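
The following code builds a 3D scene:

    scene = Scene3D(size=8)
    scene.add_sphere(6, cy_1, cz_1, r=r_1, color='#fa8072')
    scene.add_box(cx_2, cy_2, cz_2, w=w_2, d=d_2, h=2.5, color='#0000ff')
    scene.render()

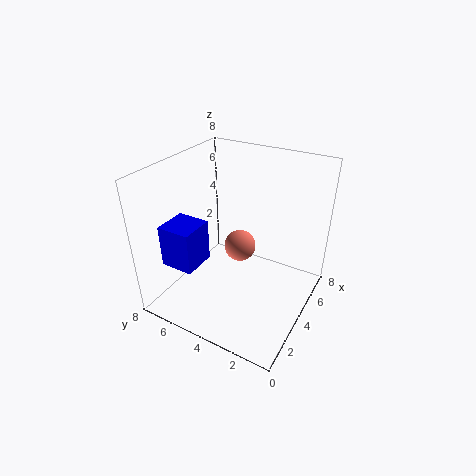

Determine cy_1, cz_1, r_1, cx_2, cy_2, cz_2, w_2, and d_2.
cy_1 = 5, cz_1 = 2, r_1 = 1, cx_2 = 2, cy_2 = 6, cz_2 = 2, w_2 = 2, d_2 = 2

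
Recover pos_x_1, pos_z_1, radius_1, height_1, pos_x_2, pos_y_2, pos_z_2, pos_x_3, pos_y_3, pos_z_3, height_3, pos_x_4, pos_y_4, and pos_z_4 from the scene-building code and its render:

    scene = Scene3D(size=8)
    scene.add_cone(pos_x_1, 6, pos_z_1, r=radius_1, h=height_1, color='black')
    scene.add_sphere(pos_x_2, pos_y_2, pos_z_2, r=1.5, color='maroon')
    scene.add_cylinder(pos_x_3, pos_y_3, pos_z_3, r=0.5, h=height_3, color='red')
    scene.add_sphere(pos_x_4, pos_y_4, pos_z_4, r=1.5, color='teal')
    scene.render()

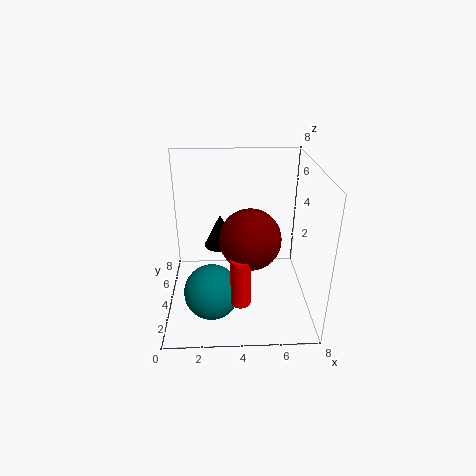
pos_x_1 = 3
pos_z_1 = 2.5
radius_1 = 1
height_1 = 2
pos_x_2 = 4.5
pos_y_2 = 2
pos_z_2 = 5
pos_x_3 = 4
pos_y_3 = 1
pos_z_3 = 2
height_3 = 2.5
pos_x_4 = 2.5
pos_y_4 = 2.5
pos_z_4 = 1.5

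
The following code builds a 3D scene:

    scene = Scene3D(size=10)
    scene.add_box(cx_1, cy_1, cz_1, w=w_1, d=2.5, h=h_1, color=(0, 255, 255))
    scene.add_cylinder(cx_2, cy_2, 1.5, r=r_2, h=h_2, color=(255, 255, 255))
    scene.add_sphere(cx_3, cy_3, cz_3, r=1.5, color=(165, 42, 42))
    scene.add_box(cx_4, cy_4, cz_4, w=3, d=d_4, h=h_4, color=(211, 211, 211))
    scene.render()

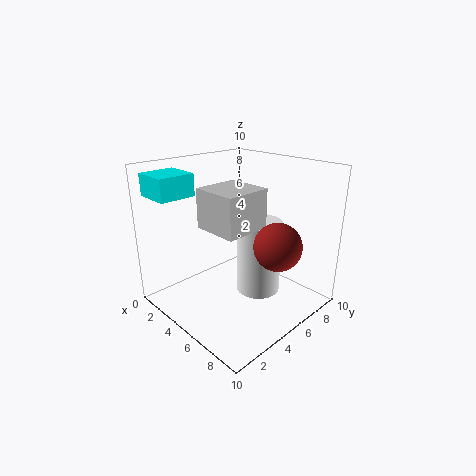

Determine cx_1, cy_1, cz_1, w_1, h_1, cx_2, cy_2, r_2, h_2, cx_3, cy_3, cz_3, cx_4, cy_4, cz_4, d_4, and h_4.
cx_1 = 0.5, cy_1 = 0.5, cz_1 = 8, w_1 = 2.5, h_1 = 1.5, cx_2 = 6.5, cy_2 = 5.5, r_2 = 1.5, h_2 = 5, cx_3 = 8.5, cy_3 = 5, cz_3 = 5.5, cx_4 = 4.5, cy_4 = 2, cz_4 = 6.5, d_4 = 3, h_4 = 2.5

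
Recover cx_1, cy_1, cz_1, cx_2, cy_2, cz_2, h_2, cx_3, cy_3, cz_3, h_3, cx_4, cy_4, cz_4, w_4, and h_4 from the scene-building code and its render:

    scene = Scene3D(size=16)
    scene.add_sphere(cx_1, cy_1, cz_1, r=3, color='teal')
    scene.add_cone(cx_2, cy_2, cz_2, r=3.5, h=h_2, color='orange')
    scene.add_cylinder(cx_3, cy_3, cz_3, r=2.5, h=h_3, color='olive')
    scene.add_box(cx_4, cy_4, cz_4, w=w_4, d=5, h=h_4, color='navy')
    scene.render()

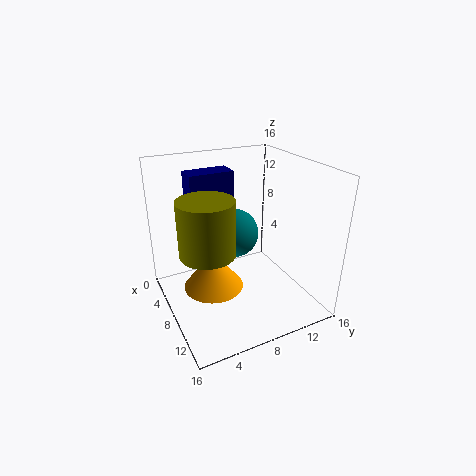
cx_1 = 4, cy_1 = 9.5, cz_1 = 6.5, cx_2 = 6.5, cy_2 = 5.5, cz_2 = 1.5, h_2 = 4.5, cx_3 = 13, cy_3 = 2.5, cz_3 = 10, h_3 = 5, cx_4 = 3.5, cy_4 = 3.5, cz_4 = 8.5, w_4 = 2.5, h_4 = 6.5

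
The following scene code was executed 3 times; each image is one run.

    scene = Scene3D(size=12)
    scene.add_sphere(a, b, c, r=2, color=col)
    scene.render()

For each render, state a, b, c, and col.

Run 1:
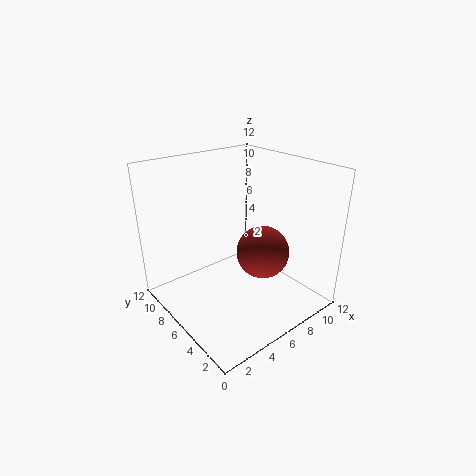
a = 6; b = 3; c = 6; col = 'brown'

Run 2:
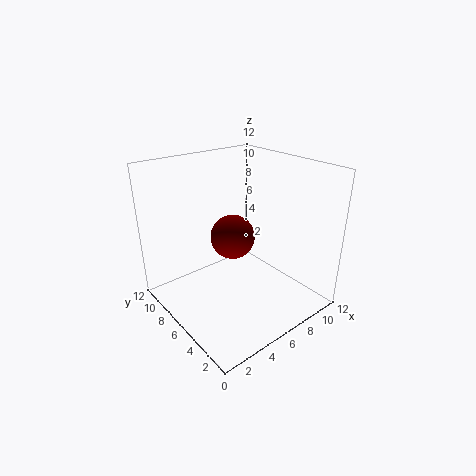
a = 7; b = 8; c = 5; col = 'maroon'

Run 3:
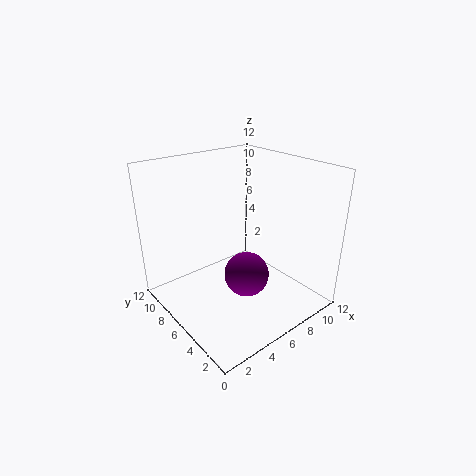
a = 7; b = 6; c = 2; col = 'purple'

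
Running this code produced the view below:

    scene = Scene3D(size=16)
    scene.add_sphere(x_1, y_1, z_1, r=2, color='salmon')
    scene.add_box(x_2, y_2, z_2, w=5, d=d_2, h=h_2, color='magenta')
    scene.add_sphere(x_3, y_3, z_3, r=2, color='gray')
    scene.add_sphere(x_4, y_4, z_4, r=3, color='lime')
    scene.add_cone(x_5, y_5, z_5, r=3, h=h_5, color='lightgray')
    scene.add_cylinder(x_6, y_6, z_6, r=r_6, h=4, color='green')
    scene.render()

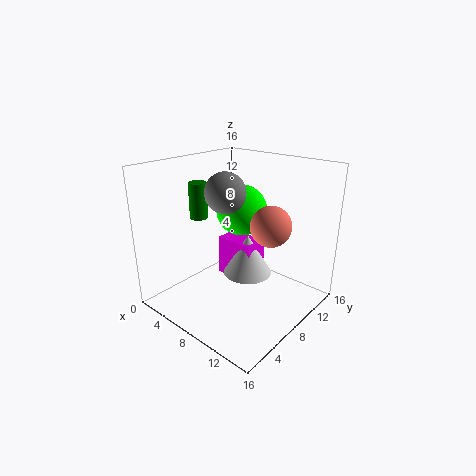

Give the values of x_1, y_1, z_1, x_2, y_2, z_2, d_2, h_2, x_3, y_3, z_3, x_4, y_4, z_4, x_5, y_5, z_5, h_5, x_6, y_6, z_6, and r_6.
x_1 = 13; y_1 = 7; z_1 = 11; x_2 = 3; y_2 = 10; z_2 = 1; d_2 = 3; h_2 = 5; x_3 = 9; y_3 = 5; z_3 = 14; x_4 = 6; y_4 = 11; z_4 = 10; x_5 = 7; y_5 = 11; z_5 = 2; h_5 = 5; x_6 = 4; y_6 = 6; z_6 = 10; r_6 = 1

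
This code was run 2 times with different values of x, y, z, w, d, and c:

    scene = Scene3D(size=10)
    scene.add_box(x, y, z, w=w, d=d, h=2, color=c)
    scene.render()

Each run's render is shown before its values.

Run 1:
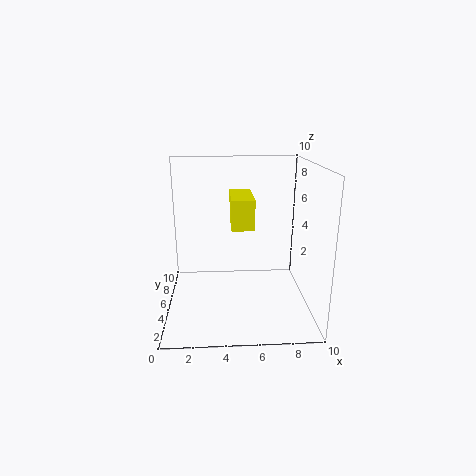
x = 4.5; y = 3.5; z = 6; w = 1.5; d = 3.5; c = 'yellow'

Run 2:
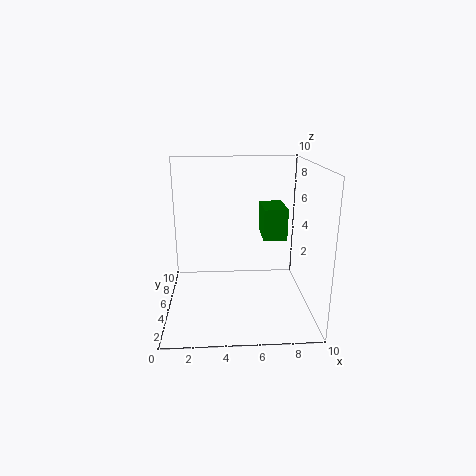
x = 6.5; y = 3; z = 5.5; w = 1.5; d = 2.5; c = 'green'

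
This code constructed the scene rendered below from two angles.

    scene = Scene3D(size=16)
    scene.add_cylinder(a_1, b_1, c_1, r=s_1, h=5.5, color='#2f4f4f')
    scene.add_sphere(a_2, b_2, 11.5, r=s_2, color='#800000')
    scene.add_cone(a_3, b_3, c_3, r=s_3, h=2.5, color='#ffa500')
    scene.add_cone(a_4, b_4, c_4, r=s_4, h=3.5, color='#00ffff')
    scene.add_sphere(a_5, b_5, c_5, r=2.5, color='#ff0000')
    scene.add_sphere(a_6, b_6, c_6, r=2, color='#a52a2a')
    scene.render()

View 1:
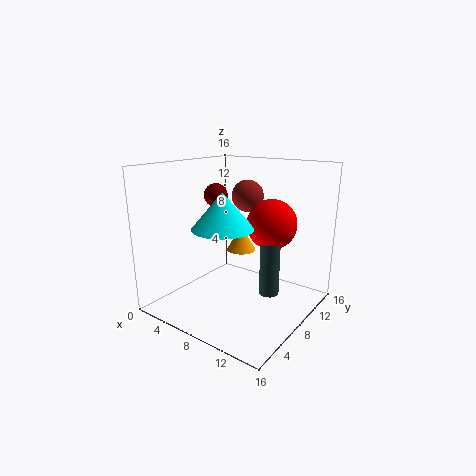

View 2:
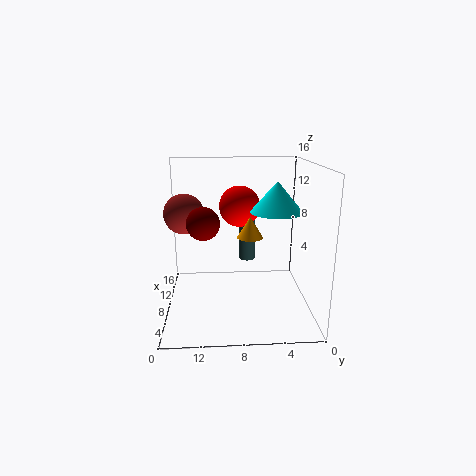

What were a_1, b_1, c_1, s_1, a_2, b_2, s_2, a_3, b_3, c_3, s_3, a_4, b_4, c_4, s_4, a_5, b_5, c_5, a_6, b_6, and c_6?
a_1 = 13; b_1 = 6.5; c_1 = 3.5; s_1 = 1; a_2 = 2; b_2 = 11.5; s_2 = 1.5; a_3 = 9.5; b_3 = 6.5; c_3 = 7.5; s_3 = 1.5; a_4 = 9.5; b_4 = 3.5; c_4 = 10.5; s_4 = 3; a_5 = 12.5; b_5 = 7.5; c_5 = 10.5; a_6 = 5.5; b_6 = 13.5; c_6 = 11.5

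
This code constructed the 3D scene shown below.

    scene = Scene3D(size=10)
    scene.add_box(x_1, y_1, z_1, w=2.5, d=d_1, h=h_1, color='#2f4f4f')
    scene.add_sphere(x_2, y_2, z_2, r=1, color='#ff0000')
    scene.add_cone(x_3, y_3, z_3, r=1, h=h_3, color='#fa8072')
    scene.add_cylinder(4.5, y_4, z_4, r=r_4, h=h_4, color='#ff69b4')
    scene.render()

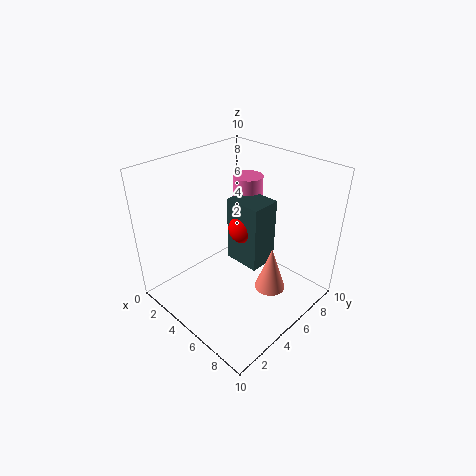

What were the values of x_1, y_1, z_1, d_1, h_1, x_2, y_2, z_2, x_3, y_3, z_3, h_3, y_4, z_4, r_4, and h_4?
x_1 = 4.5, y_1 = 4.5, z_1 = 3.5, d_1 = 2, h_1 = 4.5, x_2 = 5.5, y_2 = 5, z_2 = 6, x_3 = 8, y_3 = 5, z_3 = 2.5, h_3 = 3, y_4 = 6.5, z_4 = 6.5, r_4 = 1, h_4 = 2.5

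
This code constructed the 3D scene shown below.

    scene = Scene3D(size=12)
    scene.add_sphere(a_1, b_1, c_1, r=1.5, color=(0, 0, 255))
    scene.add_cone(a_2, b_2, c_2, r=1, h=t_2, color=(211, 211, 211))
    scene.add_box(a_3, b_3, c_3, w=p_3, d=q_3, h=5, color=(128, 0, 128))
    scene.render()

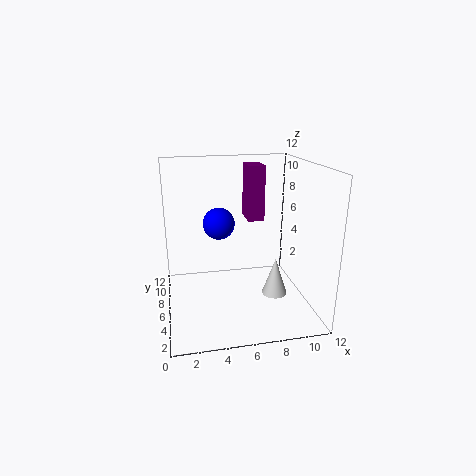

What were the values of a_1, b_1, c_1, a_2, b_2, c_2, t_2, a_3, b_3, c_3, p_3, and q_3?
a_1 = 5, b_1 = 10, c_1 = 6, a_2 = 8.5, b_2 = 3.5, c_2 = 2, t_2 = 3, a_3 = 7.5, b_3 = 8.5, c_3 = 6.5, p_3 = 1.5, q_3 = 2.5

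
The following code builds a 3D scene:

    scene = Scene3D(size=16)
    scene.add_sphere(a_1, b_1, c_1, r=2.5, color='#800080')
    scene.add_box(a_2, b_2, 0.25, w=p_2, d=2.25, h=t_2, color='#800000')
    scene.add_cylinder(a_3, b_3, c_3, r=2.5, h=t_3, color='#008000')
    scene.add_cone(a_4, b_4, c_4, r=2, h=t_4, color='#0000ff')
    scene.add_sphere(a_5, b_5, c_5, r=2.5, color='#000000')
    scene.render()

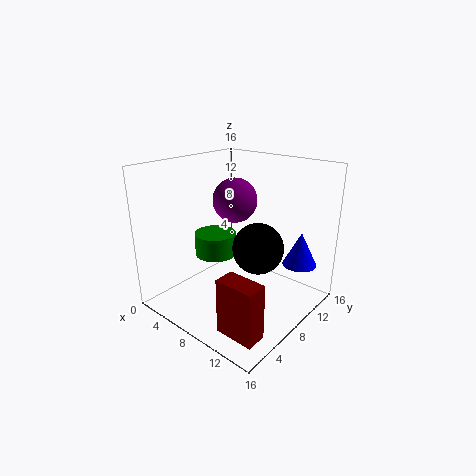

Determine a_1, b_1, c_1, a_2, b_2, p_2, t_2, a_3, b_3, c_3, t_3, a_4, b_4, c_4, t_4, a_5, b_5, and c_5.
a_1 = 6.5, b_1 = 9.25, c_1 = 11.75, a_2 = 10.25, b_2 = 2, p_2 = 4.25, t_2 = 6, a_3 = 3.75, b_3 = 8.75, c_3 = 4.5, t_3 = 2.75, a_4 = 12.75, b_4 = 13.75, c_4 = 4, t_4 = 4, a_5 = 12.25, b_5 = 6, c_5 = 8.75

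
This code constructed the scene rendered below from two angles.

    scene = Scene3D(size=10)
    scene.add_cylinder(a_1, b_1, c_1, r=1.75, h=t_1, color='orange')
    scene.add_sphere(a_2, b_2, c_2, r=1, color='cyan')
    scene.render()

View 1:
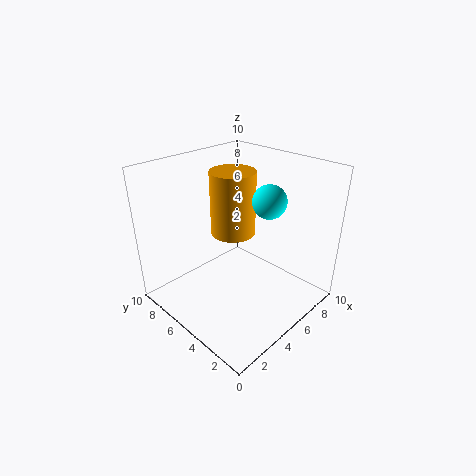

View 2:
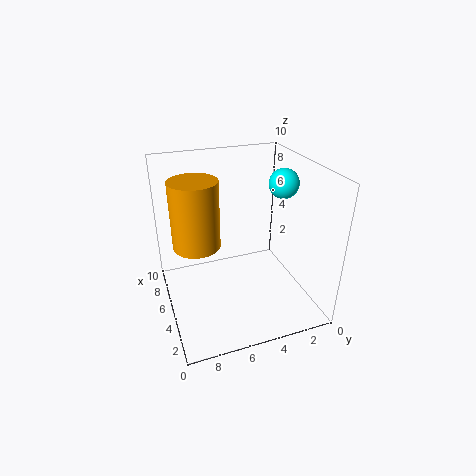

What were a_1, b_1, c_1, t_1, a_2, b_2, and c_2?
a_1 = 7, b_1 = 7.5, c_1 = 3.75, t_1 = 5, a_2 = 4.5, b_2 = 2, c_2 = 8.75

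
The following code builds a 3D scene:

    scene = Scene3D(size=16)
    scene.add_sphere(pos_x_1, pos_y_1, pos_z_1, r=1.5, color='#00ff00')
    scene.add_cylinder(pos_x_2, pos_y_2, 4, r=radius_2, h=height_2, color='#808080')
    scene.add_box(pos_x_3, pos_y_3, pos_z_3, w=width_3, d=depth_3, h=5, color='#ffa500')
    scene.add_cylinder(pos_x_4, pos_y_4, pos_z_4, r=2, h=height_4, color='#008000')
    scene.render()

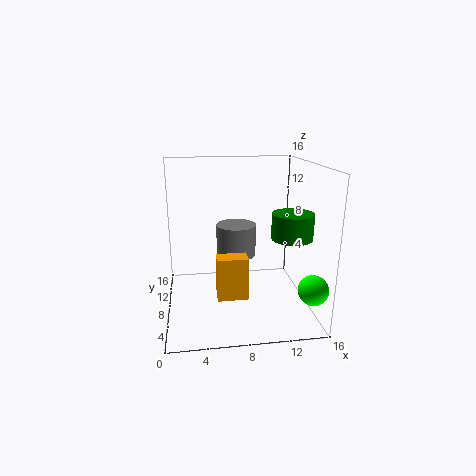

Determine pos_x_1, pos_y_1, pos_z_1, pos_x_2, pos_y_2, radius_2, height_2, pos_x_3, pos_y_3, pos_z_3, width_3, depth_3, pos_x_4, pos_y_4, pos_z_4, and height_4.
pos_x_1 = 14.5, pos_y_1 = 1.5, pos_z_1 = 4.5, pos_x_2 = 8.5, pos_y_2 = 13, radius_2 = 2.5, height_2 = 4, pos_x_3 = 5.5, pos_y_3 = 6.5, pos_z_3 = 1, width_3 = 3.5, depth_3 = 2, pos_x_4 = 12.5, pos_y_4 = 3, pos_z_4 = 9.5, height_4 = 2.5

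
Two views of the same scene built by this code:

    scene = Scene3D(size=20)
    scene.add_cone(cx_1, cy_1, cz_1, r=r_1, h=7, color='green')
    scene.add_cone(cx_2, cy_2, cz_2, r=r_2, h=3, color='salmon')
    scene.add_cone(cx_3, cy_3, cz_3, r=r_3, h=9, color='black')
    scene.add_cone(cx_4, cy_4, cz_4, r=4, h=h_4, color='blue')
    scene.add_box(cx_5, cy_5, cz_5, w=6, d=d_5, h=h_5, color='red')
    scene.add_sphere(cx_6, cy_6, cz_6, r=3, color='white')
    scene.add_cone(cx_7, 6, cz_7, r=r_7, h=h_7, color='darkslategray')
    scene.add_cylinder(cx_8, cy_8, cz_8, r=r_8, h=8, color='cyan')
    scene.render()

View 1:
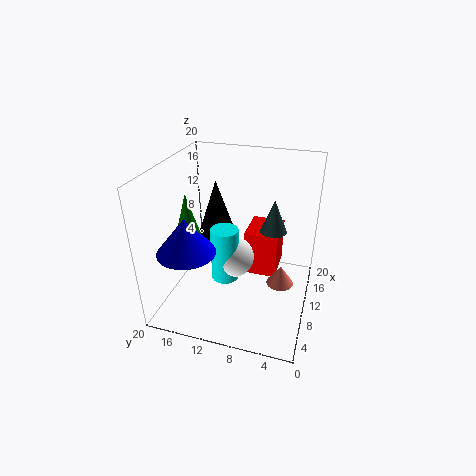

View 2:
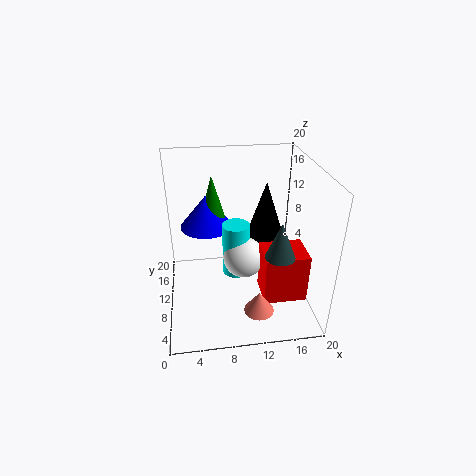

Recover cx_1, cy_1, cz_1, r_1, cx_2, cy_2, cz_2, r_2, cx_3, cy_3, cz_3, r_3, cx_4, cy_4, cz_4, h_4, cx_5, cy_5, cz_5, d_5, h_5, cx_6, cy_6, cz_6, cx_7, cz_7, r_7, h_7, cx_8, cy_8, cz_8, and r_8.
cx_1 = 7; cy_1 = 16; cz_1 = 10; r_1 = 2; cx_2 = 12; cy_2 = 4; cz_2 = 2; r_2 = 2; cx_3 = 15; cy_3 = 15; cz_3 = 7; r_3 = 3; cx_4 = 6; cy_4 = 16; cz_4 = 9; h_4 = 5; cx_5 = 13; cy_5 = 5; cz_5 = 2; d_5 = 5; h_5 = 7; cx_6 = 11; cy_6 = 11; cz_6 = 6; cx_7 = 15; cz_7 = 9; r_7 = 2; h_7 = 5; cx_8 = 10; cy_8 = 12; cz_8 = 3; r_8 = 2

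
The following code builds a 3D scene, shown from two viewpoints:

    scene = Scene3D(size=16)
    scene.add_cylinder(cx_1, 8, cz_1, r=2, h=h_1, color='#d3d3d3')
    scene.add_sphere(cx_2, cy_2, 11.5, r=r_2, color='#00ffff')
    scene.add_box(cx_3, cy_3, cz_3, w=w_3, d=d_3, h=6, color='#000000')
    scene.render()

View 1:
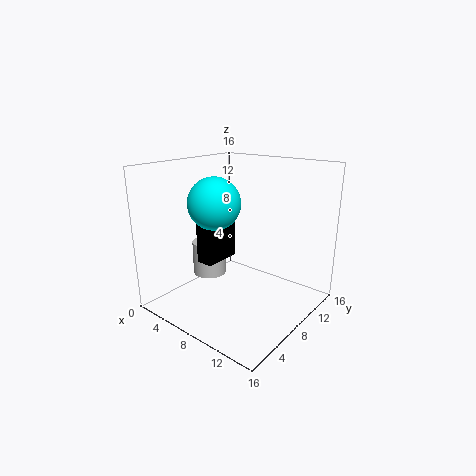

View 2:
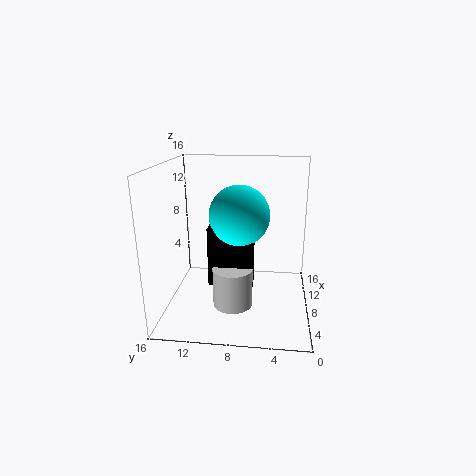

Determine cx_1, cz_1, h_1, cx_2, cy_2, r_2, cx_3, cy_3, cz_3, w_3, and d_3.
cx_1 = 3.5, cz_1 = 2.5, h_1 = 4, cx_2 = 5, cy_2 = 7.5, r_2 = 3, cx_3 = 3.5, cy_3 = 6, cz_3 = 4.5, w_3 = 2, d_3 = 4.5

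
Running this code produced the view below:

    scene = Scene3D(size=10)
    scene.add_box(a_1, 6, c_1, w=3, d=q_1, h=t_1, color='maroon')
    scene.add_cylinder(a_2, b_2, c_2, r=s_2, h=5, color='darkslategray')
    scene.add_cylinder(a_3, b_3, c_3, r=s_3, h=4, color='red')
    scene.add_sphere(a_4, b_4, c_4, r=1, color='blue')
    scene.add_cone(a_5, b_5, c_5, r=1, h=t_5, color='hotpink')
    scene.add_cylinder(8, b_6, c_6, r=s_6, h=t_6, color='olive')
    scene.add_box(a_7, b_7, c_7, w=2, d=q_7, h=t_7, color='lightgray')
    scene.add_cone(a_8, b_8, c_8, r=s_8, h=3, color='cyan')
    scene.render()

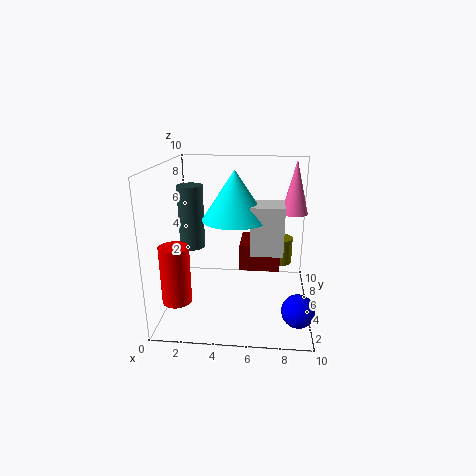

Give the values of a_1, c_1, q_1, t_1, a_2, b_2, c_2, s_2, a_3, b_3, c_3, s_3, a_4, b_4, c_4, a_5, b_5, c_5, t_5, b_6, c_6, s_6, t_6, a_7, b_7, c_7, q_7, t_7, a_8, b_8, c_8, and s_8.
a_1 = 5; c_1 = 2; q_1 = 3; t_1 = 2; a_2 = 1; b_2 = 8; c_2 = 3; s_2 = 1; a_3 = 1; b_3 = 3; c_3 = 1; s_3 = 1; a_4 = 9; b_4 = 1; c_4 = 2; a_5 = 9; b_5 = 8; c_5 = 6; t_5 = 4; b_6 = 8; c_6 = 2; s_6 = 1; t_6 = 2; a_7 = 6; b_7 = 2; c_7 = 5; q_7 = 2; t_7 = 3; a_8 = 5; b_8 = 3; c_8 = 7; s_8 = 2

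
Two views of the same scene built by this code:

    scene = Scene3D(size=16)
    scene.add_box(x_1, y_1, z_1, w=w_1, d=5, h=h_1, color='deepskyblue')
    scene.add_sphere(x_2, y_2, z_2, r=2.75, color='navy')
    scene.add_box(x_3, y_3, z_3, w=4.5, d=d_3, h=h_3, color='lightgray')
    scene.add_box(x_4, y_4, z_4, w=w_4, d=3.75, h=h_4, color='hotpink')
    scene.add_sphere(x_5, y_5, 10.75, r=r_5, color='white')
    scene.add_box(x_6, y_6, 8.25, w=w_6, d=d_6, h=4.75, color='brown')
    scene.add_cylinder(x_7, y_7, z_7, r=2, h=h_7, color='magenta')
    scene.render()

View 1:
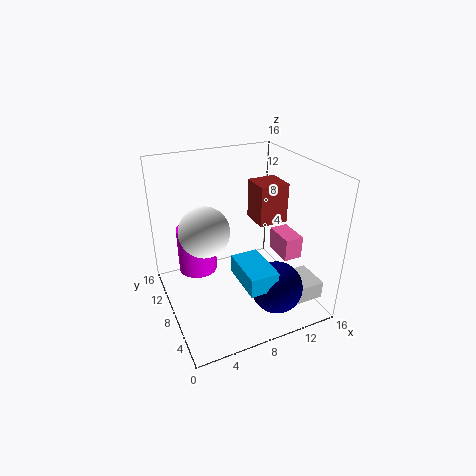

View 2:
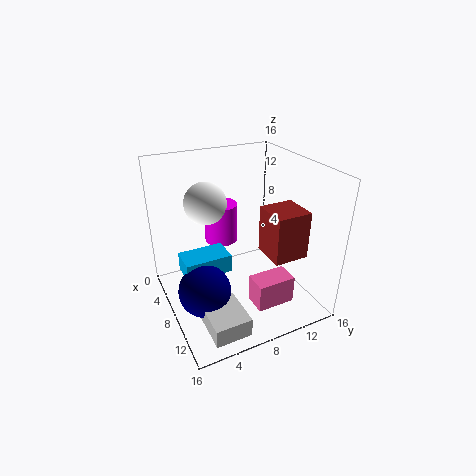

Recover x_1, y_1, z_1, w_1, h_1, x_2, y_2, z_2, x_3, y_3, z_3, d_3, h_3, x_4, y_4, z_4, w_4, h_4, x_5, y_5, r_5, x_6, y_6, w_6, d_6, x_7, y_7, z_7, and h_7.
x_1 = 6.5; y_1 = 1.5; z_1 = 5; w_1 = 3; h_1 = 2; x_2 = 10.25; y_2 = 3; z_2 = 4; x_3 = 11.25; y_3 = 2; z_3 = 1.5; d_3 = 3.75; h_3 = 2; x_4 = 13.5; y_4 = 6.5; z_4 = 4.25; w_4 = 2.25; h_4 = 2.75; x_5 = 3.5; y_5 = 6; r_5 = 2.5; x_6 = 11.25; y_6 = 8.75; w_6 = 3.5; d_6 = 3.5; x_7 = 3.25; y_7 = 8; z_7 = 5.5; h_7 = 4.75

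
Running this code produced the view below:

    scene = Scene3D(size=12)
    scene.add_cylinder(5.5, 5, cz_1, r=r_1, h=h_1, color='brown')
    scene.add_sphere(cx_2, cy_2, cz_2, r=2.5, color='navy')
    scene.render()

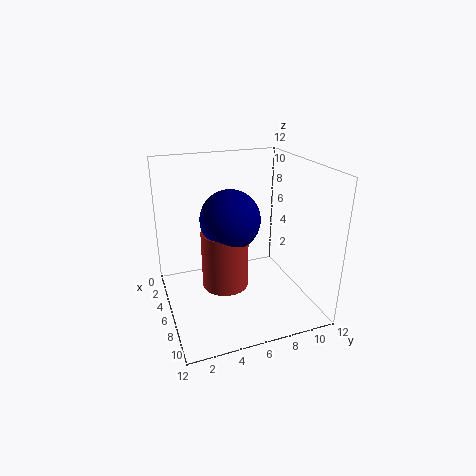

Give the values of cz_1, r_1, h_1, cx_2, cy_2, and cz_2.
cz_1 = 1.5; r_1 = 2; h_1 = 5; cx_2 = 5.5; cy_2 = 5.5; cz_2 = 7.5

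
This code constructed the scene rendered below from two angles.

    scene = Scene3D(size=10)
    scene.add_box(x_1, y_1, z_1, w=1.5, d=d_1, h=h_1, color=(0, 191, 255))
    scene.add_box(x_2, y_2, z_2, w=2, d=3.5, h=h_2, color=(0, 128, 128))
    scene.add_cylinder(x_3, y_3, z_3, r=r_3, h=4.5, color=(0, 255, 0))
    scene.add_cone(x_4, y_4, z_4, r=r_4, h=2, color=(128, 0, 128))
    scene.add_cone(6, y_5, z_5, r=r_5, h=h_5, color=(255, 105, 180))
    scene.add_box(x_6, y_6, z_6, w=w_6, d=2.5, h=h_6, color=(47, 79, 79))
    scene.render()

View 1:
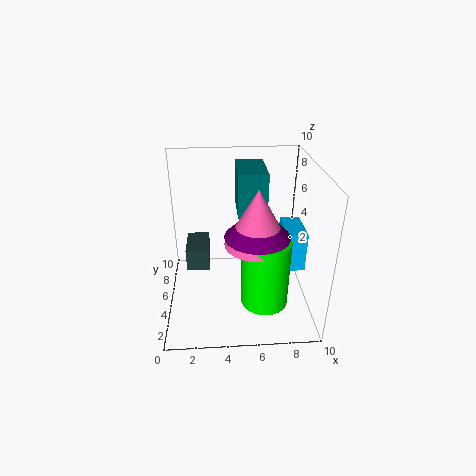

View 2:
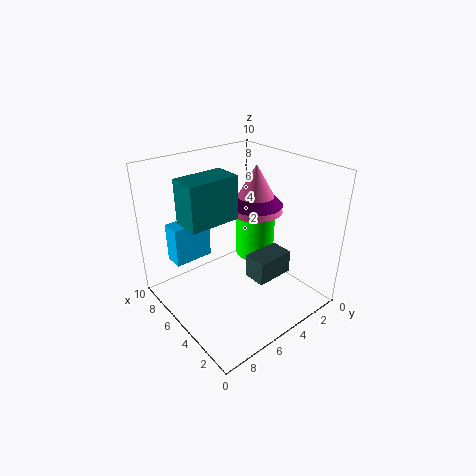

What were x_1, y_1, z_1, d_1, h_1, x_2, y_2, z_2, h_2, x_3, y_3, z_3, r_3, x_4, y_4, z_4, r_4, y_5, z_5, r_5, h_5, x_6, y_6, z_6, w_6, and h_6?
x_1 = 8.5; y_1 = 5; z_1 = 2; d_1 = 3; h_1 = 3; x_2 = 5; y_2 = 5; z_2 = 6.5; h_2 = 3; x_3 = 6.5; y_3 = 2; z_3 = 2; r_3 = 1.5; x_4 = 6; y_4 = 2.5; z_4 = 6.5; r_4 = 2; y_5 = 2.5; z_5 = 6; r_5 = 2; h_5 = 3.5; x_6 = 1.5; y_6 = 3.5; z_6 = 3.5; w_6 = 1.5; h_6 = 1.5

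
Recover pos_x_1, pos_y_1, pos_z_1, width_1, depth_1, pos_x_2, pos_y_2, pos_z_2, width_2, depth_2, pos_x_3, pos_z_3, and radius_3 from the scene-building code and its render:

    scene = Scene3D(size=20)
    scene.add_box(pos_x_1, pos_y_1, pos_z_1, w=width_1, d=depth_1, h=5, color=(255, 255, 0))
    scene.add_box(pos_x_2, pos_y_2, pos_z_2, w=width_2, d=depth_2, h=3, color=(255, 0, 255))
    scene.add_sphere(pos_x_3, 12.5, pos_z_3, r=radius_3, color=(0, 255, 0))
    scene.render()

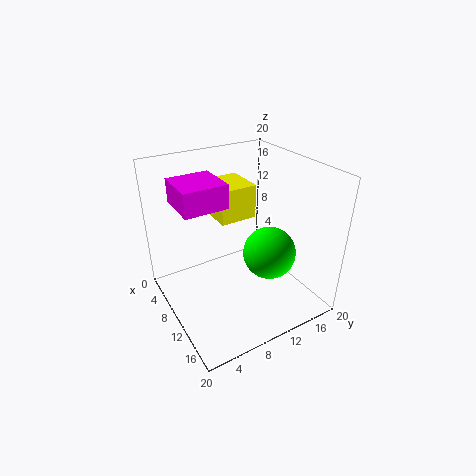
pos_x_1 = 1.5
pos_y_1 = 9
pos_z_1 = 11
width_1 = 6
depth_1 = 5.5
pos_x_2 = 7.5
pos_y_2 = 1.5
pos_z_2 = 16.5
width_2 = 5.5
depth_2 = 5.5
pos_x_3 = 14
pos_z_3 = 9
radius_3 = 3.5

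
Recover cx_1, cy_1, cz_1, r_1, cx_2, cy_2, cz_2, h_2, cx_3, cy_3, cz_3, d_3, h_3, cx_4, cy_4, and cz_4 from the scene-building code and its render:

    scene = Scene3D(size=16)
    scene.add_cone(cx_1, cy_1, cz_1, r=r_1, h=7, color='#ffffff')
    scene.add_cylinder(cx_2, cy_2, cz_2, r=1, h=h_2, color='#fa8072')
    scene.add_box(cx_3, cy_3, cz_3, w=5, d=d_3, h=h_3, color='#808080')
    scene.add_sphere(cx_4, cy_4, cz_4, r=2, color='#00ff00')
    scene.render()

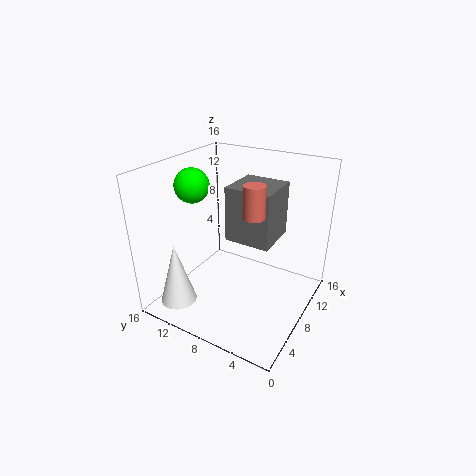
cx_1 = 3
cy_1 = 13
cz_1 = 1
r_1 = 2
cx_2 = 4
cy_2 = 4
cz_2 = 13
h_2 = 3
cx_3 = 7
cy_3 = 4
cz_3 = 8
d_3 = 5
h_3 = 6
cx_4 = 8
cy_4 = 14
cz_4 = 13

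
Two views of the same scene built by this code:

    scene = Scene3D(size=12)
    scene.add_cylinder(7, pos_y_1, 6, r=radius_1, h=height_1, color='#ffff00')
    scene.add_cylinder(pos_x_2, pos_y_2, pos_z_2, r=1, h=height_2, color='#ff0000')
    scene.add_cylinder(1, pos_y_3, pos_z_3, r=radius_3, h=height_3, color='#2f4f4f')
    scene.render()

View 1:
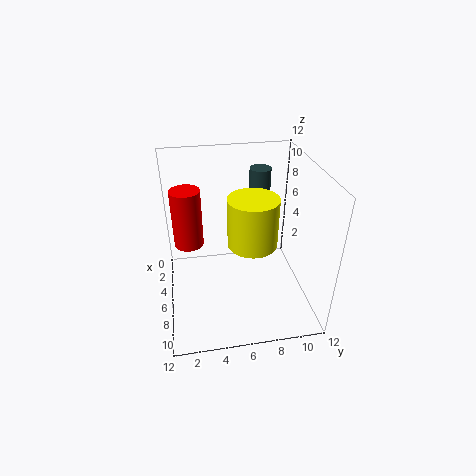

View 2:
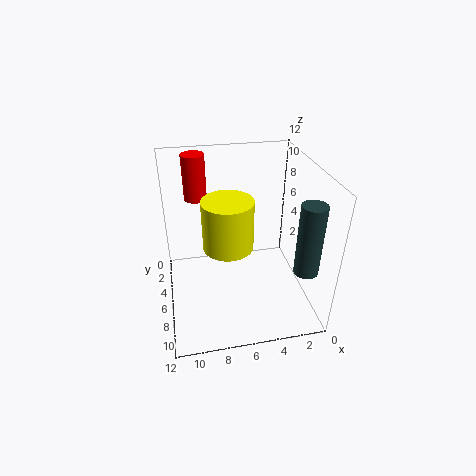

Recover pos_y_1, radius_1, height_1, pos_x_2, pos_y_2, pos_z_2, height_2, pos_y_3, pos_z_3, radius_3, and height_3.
pos_y_1 = 7, radius_1 = 2, height_1 = 4, pos_x_2 = 9, pos_y_2 = 2, pos_z_2 = 8, height_2 = 4, pos_y_3 = 9, pos_z_3 = 4, radius_3 = 1, height_3 = 6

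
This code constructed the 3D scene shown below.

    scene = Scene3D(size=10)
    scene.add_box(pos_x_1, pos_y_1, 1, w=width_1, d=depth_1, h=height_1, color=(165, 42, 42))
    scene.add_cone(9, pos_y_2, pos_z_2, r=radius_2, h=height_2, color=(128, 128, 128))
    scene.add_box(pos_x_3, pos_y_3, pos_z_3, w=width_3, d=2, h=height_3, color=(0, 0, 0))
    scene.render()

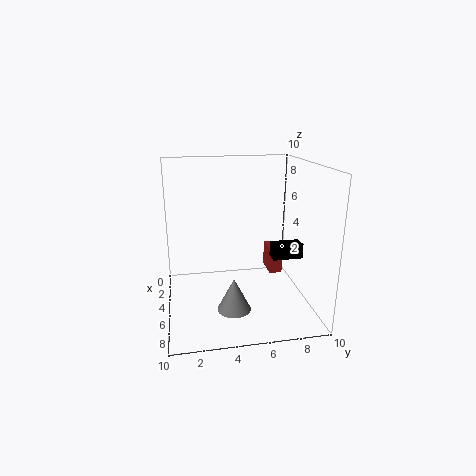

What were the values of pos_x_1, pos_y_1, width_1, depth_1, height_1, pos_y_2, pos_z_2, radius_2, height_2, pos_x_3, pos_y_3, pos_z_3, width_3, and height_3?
pos_x_1 = 1
pos_y_1 = 8
width_1 = 2
depth_1 = 1
height_1 = 2
pos_y_2 = 4
pos_z_2 = 2
radius_2 = 1
height_2 = 2
pos_x_3 = 6
pos_y_3 = 7
pos_z_3 = 4
width_3 = 1
height_3 = 1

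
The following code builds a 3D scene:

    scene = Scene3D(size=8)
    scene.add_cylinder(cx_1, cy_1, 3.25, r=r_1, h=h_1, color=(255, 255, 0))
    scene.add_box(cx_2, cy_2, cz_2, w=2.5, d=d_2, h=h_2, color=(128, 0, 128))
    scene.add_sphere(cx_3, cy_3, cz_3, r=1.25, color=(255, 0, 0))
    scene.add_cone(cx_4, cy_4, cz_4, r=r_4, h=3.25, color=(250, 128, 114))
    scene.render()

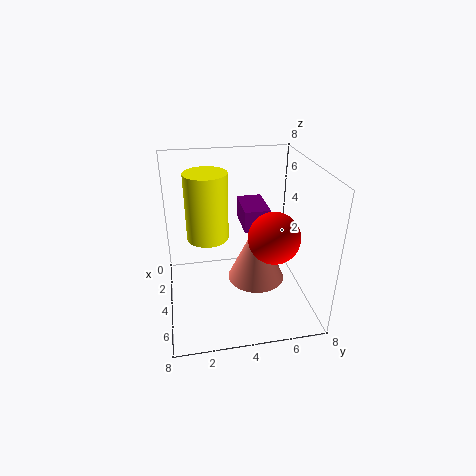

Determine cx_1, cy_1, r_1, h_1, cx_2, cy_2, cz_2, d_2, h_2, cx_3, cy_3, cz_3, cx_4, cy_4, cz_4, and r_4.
cx_1 = 2.25; cy_1 = 2.5; r_1 = 1.25; h_1 = 4; cx_2 = 1; cy_2 = 4.5; cz_2 = 4; d_2 = 1.5; h_2 = 1.25; cx_3 = 6.5; cy_3 = 5.25; cz_3 = 5.25; cx_4 = 5.25; cy_4 = 4.75; cz_4 = 2.25; r_4 = 1.5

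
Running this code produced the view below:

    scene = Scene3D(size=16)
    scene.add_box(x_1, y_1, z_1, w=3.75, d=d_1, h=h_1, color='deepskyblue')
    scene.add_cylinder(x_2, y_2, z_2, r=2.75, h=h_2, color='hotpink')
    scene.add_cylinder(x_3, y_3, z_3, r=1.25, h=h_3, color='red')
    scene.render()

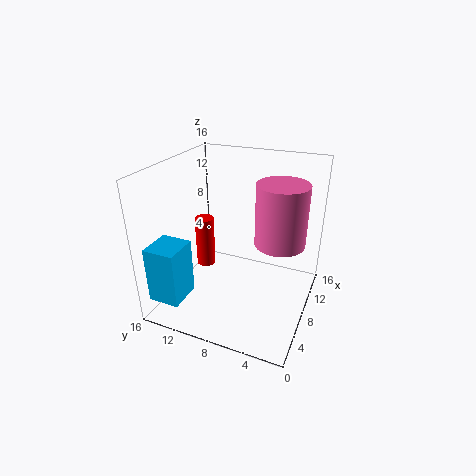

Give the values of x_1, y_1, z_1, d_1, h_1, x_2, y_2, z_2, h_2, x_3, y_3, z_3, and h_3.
x_1 = 1.25, y_1 = 12.25, z_1 = 2, d_1 = 3.5, h_1 = 6.25, x_2 = 9, y_2 = 3.5, z_2 = 7.75, h_2 = 6.75, x_3 = 12.5, y_3 = 14.75, z_3 = 0.5, h_3 = 6.75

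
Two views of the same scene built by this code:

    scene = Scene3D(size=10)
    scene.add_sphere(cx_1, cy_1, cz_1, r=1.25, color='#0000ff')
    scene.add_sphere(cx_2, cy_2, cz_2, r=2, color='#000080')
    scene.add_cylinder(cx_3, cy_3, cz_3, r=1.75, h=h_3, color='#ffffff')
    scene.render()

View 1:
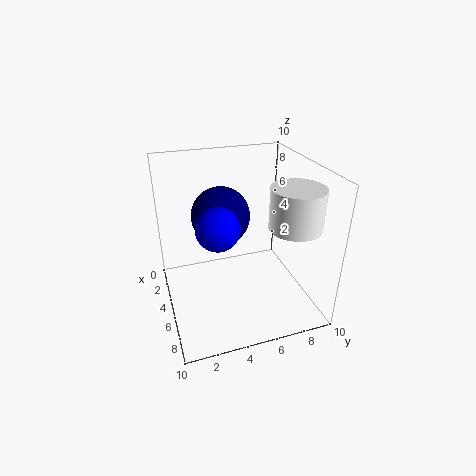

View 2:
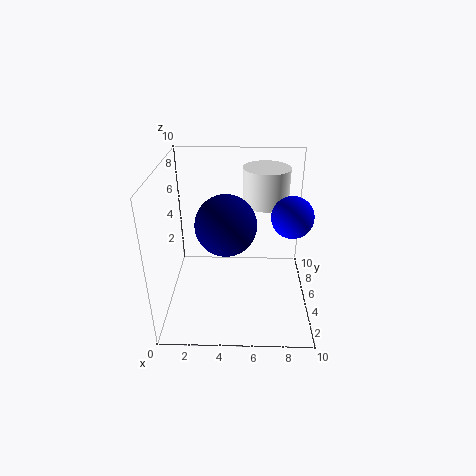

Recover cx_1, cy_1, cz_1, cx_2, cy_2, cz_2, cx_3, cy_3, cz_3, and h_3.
cx_1 = 8.25, cy_1 = 2.75, cz_1 = 7.75, cx_2 = 4.25, cy_2 = 4, cz_2 = 6.5, cx_3 = 7, cy_3 = 8.25, cz_3 = 6.25, h_3 = 2.75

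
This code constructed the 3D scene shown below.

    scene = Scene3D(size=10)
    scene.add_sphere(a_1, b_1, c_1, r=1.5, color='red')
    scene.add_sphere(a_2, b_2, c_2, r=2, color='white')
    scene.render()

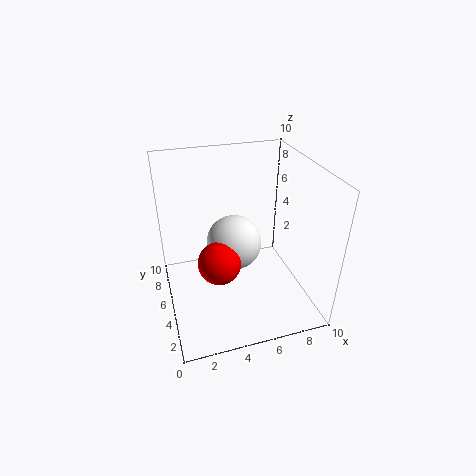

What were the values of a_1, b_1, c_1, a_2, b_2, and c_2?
a_1 = 3.5; b_1 = 4.5; c_1 = 3.5; a_2 = 5; b_2 = 6; c_2 = 4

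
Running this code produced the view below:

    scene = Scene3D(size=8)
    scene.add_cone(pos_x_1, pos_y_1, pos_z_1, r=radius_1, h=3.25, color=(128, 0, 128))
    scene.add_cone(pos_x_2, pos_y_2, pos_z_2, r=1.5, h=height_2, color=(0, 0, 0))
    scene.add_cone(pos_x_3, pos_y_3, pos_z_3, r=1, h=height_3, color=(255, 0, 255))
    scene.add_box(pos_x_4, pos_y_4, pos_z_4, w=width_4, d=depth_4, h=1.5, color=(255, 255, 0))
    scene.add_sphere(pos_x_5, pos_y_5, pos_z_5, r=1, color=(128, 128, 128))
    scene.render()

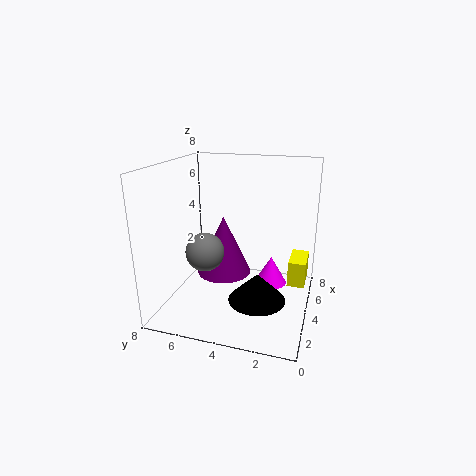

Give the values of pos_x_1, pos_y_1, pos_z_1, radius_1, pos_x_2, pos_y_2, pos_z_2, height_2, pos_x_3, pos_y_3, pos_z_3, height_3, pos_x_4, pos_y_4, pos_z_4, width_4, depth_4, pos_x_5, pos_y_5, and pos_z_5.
pos_x_1 = 3.75; pos_y_1 = 4.75; pos_z_1 = 2; radius_1 = 1.5; pos_x_2 = 2.5; pos_y_2 = 2.5; pos_z_2 = 1.25; height_2 = 1.5; pos_x_3 = 6.25; pos_y_3 = 2.5; pos_z_3 = 0.25; height_3 = 1.75; pos_x_4 = 4.75; pos_y_4 = 0.25; pos_z_4 = 1; width_4 = 2; depth_4 = 1; pos_x_5 = 2.25; pos_y_5 = 5.25; pos_z_5 = 3.75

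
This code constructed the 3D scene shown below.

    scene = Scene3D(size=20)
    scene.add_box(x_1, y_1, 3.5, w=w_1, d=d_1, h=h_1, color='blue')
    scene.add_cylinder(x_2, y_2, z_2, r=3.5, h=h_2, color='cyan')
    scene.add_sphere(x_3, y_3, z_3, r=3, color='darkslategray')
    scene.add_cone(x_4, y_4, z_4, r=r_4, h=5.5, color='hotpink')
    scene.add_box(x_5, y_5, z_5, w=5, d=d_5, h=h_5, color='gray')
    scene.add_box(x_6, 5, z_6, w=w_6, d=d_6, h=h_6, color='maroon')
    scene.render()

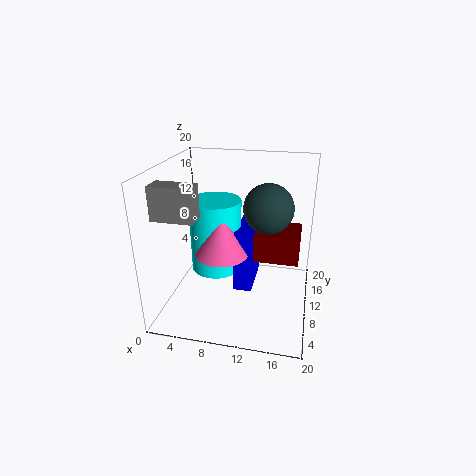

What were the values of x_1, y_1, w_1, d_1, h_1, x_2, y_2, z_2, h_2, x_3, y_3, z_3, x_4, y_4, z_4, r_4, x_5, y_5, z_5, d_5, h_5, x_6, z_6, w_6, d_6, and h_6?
x_1 = 10
y_1 = 7
w_1 = 2.5
d_1 = 7
h_1 = 8.5
x_2 = 7
y_2 = 9.5
z_2 = 5.5
h_2 = 10
x_3 = 14.5
y_3 = 6.5
z_3 = 16
x_4 = 8.5
y_4 = 7
z_4 = 9
r_4 = 3.5
x_5 = 2
y_5 = 1
z_5 = 15.5
d_5 = 2.5
h_5 = 4
x_6 = 13
z_6 = 9.5
w_6 = 5.5
d_6 = 5
h_6 = 3.5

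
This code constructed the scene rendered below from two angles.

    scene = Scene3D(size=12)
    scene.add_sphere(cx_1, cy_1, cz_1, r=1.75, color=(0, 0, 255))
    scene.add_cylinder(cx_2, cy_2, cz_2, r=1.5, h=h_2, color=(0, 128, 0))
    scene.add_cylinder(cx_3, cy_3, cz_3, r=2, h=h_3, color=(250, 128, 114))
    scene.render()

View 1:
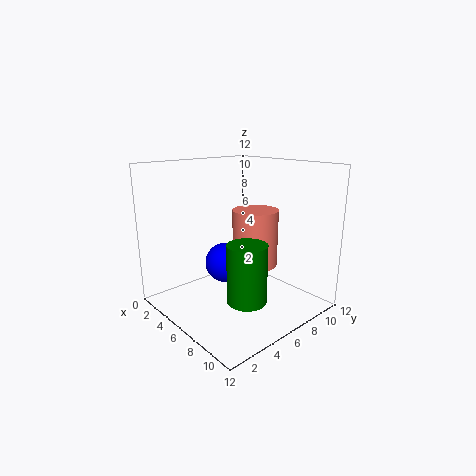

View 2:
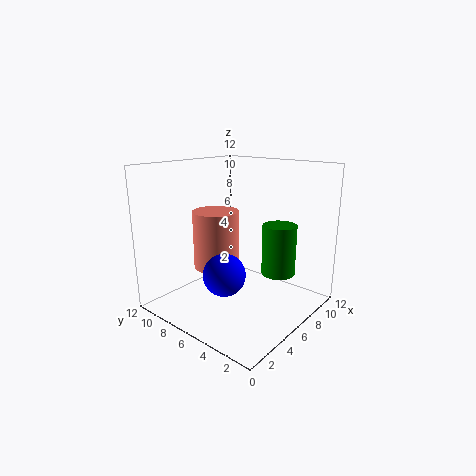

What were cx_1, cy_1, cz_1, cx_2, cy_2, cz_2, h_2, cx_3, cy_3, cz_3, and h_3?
cx_1 = 4.25, cy_1 = 6, cz_1 = 3.25, cx_2 = 9.25, cy_2 = 4, cz_2 = 2.25, h_2 = 4.5, cx_3 = 5.75, cy_3 = 8.25, cz_3 = 3, h_3 = 5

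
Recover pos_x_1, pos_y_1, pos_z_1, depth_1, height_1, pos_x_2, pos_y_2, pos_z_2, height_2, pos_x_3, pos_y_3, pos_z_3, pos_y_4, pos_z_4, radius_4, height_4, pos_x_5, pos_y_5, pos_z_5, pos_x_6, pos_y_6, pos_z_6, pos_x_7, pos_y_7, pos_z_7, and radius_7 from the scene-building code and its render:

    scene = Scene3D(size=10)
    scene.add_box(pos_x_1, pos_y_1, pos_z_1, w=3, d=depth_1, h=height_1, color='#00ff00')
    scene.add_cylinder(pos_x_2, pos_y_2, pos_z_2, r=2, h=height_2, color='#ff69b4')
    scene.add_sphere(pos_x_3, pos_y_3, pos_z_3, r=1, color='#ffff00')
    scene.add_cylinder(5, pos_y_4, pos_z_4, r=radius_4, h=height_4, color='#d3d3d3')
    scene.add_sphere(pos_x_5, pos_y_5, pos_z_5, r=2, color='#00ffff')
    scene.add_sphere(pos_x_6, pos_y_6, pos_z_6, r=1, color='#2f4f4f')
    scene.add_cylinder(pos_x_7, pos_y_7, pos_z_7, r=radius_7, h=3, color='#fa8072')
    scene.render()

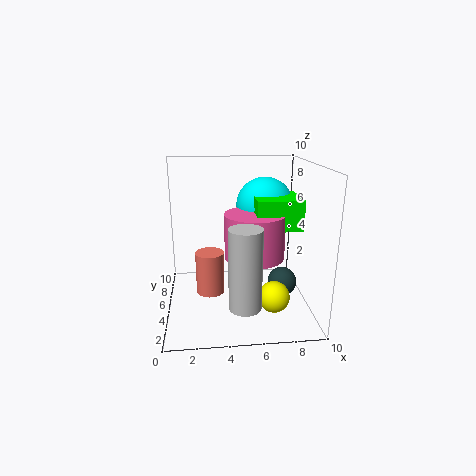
pos_x_1 = 6; pos_y_1 = 3; pos_z_1 = 6; depth_1 = 3; height_1 = 2; pos_x_2 = 6; pos_y_2 = 4; pos_z_2 = 4; height_2 = 3; pos_x_3 = 7; pos_y_3 = 2; pos_z_3 = 2; pos_y_4 = 1; pos_z_4 = 2; radius_4 = 1; height_4 = 5; pos_x_5 = 7; pos_y_5 = 6; pos_z_5 = 7; pos_x_6 = 8; pos_y_6 = 4; pos_z_6 = 2; pos_x_7 = 3; pos_y_7 = 5; pos_z_7 = 1; radius_7 = 1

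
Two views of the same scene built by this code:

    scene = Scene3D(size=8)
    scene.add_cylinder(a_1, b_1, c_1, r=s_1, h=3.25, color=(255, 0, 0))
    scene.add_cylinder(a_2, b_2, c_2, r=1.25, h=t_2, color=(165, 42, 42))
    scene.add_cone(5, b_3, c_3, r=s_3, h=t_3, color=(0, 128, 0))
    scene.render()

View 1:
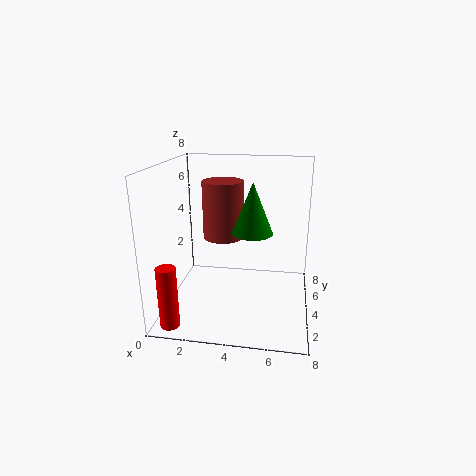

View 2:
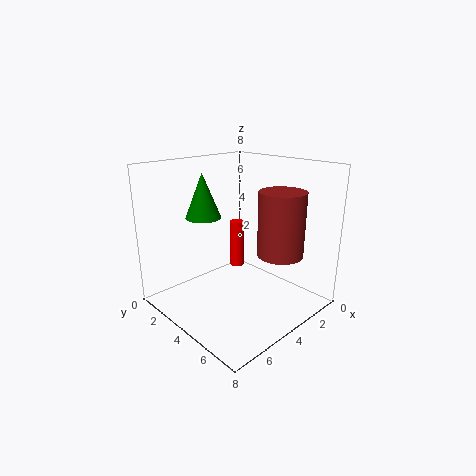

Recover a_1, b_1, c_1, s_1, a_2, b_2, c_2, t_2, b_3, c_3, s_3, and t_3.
a_1 = 1; b_1 = 0.75; c_1 = 0.25; s_1 = 0.5; a_2 = 2.75; b_2 = 6; c_2 = 3.25; t_2 = 3.5; b_3 = 2.25; c_3 = 5; s_3 = 1; t_3 = 2.5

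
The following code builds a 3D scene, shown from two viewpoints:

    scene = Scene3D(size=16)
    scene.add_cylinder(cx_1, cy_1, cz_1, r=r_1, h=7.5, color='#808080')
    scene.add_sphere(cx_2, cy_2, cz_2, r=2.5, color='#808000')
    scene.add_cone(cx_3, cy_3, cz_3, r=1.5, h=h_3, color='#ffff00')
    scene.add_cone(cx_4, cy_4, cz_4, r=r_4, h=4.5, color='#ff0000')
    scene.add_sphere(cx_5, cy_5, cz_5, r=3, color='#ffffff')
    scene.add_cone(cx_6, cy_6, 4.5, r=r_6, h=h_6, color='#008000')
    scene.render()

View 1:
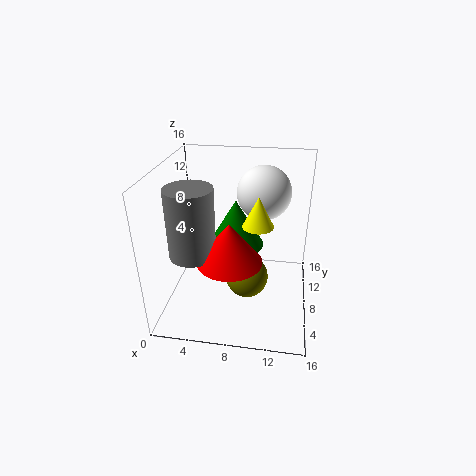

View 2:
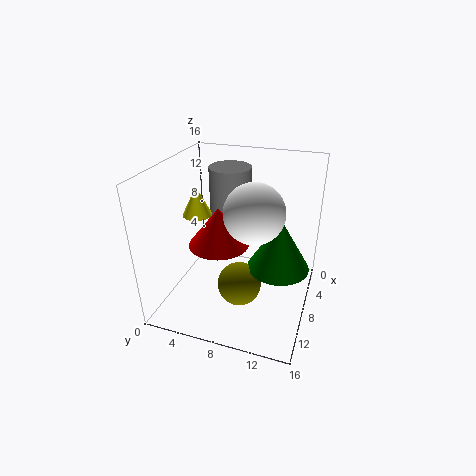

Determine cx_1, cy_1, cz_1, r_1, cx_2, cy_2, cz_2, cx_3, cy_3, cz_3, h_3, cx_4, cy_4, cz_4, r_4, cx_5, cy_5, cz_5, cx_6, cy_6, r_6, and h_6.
cx_1 = 3.5, cy_1 = 5.5, cz_1 = 7, r_1 = 2.5, cx_2 = 9, cy_2 = 8.5, cz_2 = 2.5, cx_3 = 10.5, cy_3 = 4.5, cz_3 = 11.5, h_3 = 3, cx_4 = 7.5, cy_4 = 5.5, cz_4 = 6.5, r_4 = 3.5, cx_5 = 10.5, cy_5 = 10.5, cz_5 = 12.5, cx_6 = 7, cy_6 = 12.5, r_6 = 3.5, h_6 = 6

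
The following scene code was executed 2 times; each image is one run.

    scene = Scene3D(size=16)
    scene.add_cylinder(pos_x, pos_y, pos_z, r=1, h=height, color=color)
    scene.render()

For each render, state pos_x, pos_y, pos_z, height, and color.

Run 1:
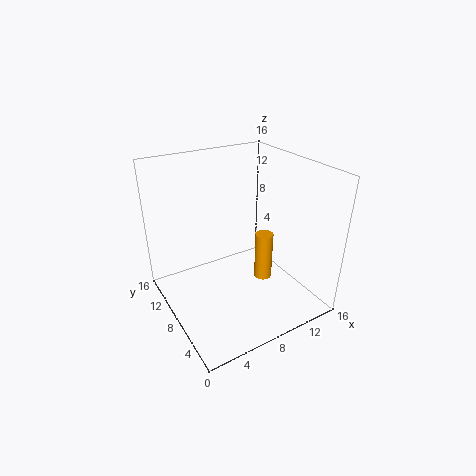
pos_x = 10.5
pos_y = 6.5
pos_z = 3
height = 5.5
color = 'orange'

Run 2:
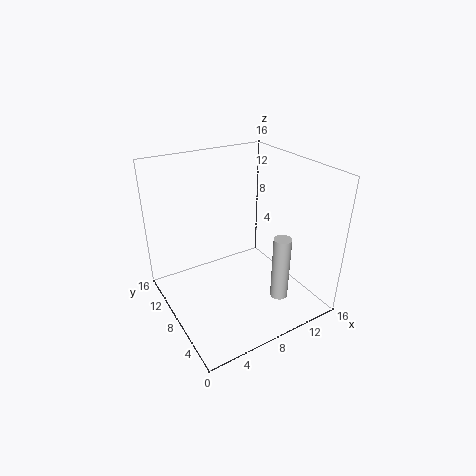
pos_x = 11.5
pos_y = 4.5
pos_z = 1
height = 7.5
color = 'lightgray'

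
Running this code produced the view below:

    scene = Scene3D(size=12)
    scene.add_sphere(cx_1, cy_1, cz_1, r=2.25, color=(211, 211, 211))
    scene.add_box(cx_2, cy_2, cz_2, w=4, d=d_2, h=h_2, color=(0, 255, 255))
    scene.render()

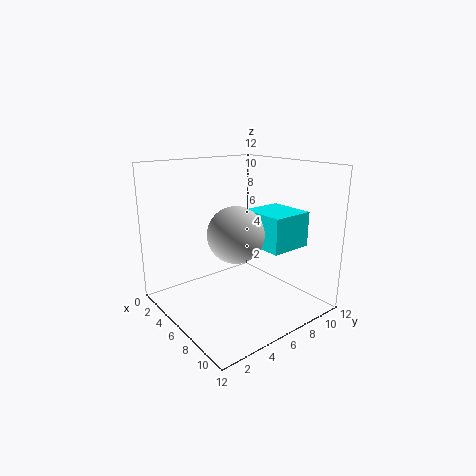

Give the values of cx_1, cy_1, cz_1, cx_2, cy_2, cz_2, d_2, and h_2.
cx_1 = 7
cy_1 = 5
cz_1 = 6.75
cx_2 = 5
cy_2 = 7.5
cz_2 = 5
d_2 = 3.75
h_2 = 3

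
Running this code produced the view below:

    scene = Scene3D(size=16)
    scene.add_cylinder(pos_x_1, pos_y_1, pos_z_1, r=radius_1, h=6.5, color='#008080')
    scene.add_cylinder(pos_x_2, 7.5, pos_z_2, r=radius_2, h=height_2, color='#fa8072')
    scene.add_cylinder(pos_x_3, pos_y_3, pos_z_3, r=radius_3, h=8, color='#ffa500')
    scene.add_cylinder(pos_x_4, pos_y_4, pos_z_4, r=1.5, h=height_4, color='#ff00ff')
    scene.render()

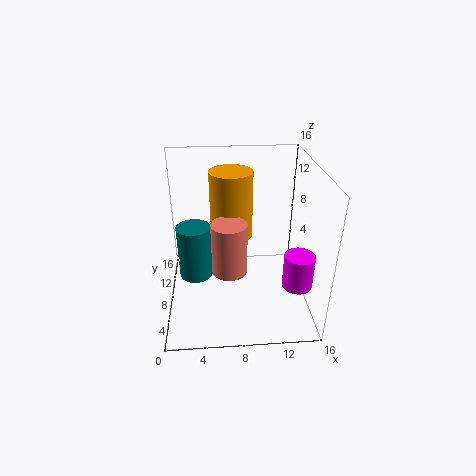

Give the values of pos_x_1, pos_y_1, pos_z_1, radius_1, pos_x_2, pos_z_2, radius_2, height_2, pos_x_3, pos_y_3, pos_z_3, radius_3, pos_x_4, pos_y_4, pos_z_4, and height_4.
pos_x_1 = 3; pos_y_1 = 10; pos_z_1 = 2; radius_1 = 2; pos_x_2 = 7; pos_z_2 = 4; radius_2 = 2; height_2 = 6; pos_x_3 = 7.5; pos_y_3 = 11.5; pos_z_3 = 6.5; radius_3 = 2.5; pos_x_4 = 13.5; pos_y_4 = 2.5; pos_z_4 = 5.5; height_4 = 3.5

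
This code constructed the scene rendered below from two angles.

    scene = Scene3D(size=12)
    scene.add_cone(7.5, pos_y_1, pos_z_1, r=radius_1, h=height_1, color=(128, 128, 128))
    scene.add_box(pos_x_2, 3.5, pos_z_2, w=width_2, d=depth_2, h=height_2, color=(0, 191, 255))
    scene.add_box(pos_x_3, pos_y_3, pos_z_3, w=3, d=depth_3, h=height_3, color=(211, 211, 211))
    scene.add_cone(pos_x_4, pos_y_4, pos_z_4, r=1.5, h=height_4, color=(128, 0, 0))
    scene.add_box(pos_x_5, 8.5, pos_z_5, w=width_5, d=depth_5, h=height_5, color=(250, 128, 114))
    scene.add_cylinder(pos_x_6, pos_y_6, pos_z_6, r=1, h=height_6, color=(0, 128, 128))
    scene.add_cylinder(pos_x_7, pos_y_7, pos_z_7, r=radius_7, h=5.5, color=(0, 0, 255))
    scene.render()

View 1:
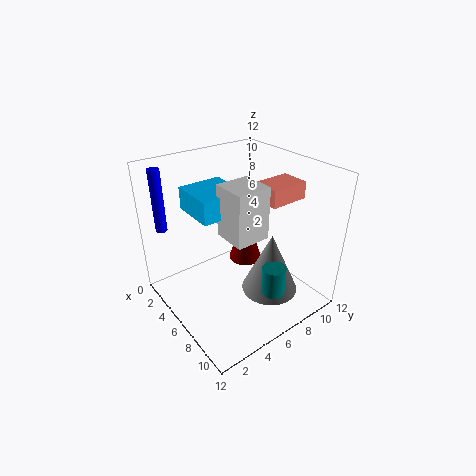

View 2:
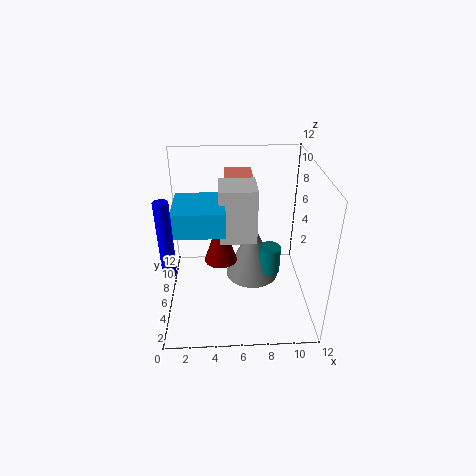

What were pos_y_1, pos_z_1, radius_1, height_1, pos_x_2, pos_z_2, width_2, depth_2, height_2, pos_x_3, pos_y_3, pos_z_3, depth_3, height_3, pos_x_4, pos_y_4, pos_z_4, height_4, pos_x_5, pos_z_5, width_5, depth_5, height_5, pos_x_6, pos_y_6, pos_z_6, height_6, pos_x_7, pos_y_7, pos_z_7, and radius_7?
pos_y_1 = 8.5; pos_z_1 = 0.5; radius_1 = 2.5; height_1 = 5.5; pos_x_2 = 1; pos_z_2 = 7.5; width_2 = 4; depth_2 = 4; height_2 = 2; pos_x_3 = 4.5; pos_y_3 = 5; pos_z_3 = 6; depth_3 = 3; height_3 = 4.5; pos_x_4 = 4.5; pos_y_4 = 8; pos_z_4 = 2.5; height_4 = 4.5; pos_x_5 = 5; pos_z_5 = 8.5; width_5 = 2.5; depth_5 = 3.5; height_5 = 1.5; pos_x_6 = 9; pos_y_6 = 7.5; pos_z_6 = 1.5; height_6 = 2.5; pos_x_7 = 1; pos_y_7 = 1.5; pos_z_7 = 6; radius_7 = 0.5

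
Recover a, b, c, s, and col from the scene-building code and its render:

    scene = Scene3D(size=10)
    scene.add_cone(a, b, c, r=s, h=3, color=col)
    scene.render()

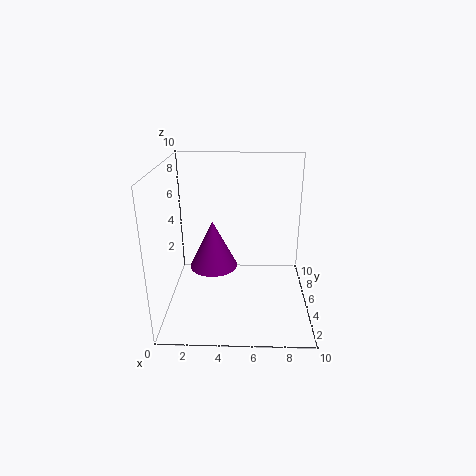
a = 3.5
b = 3
c = 4
s = 1.5
col = 'purple'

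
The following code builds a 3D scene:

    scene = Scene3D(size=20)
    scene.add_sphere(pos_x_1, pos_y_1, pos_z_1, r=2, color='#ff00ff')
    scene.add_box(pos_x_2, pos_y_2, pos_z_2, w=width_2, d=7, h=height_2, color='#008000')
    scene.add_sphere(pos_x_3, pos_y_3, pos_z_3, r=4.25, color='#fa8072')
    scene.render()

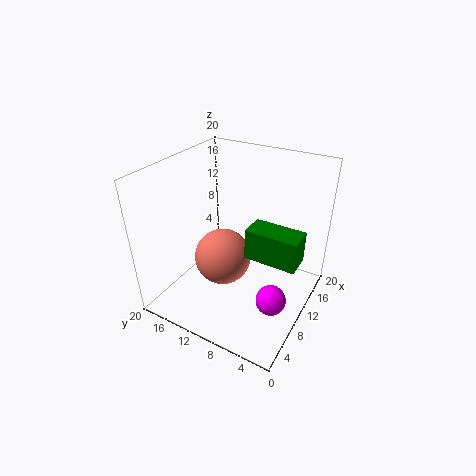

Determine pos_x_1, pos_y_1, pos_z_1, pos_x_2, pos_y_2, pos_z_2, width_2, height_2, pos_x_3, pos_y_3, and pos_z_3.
pos_x_1 = 7
pos_y_1 = 3.25
pos_z_1 = 4
pos_x_2 = 8.25
pos_y_2 = 1
pos_z_2 = 8.5
width_2 = 3.5
height_2 = 4.25
pos_x_3 = 11
pos_y_3 = 13.25
pos_z_3 = 5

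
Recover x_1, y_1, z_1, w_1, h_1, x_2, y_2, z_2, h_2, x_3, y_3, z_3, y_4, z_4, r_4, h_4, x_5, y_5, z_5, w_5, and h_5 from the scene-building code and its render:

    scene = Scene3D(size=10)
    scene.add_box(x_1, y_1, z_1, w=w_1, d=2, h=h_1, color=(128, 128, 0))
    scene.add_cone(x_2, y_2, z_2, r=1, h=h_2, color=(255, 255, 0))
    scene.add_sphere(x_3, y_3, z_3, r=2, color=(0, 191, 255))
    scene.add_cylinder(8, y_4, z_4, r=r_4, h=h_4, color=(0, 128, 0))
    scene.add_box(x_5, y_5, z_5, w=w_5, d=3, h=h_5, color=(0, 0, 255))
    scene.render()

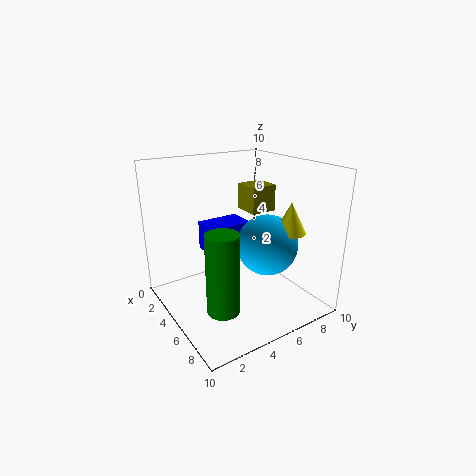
x_1 = 2
y_1 = 7
z_1 = 6
w_1 = 2
h_1 = 2
x_2 = 8
y_2 = 7
z_2 = 6
h_2 = 2
x_3 = 7
y_3 = 6
z_3 = 5
y_4 = 2
z_4 = 2
r_4 = 1
h_4 = 5
x_5 = 3
y_5 = 3
z_5 = 4
w_5 = 2
h_5 = 2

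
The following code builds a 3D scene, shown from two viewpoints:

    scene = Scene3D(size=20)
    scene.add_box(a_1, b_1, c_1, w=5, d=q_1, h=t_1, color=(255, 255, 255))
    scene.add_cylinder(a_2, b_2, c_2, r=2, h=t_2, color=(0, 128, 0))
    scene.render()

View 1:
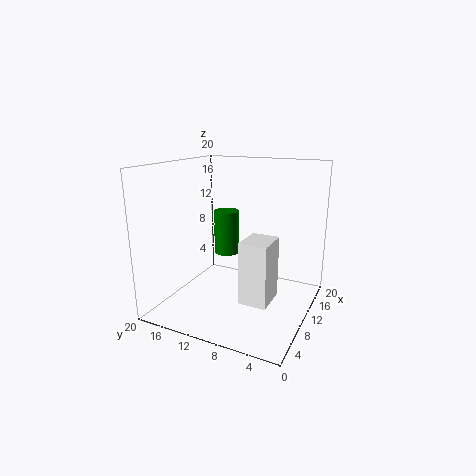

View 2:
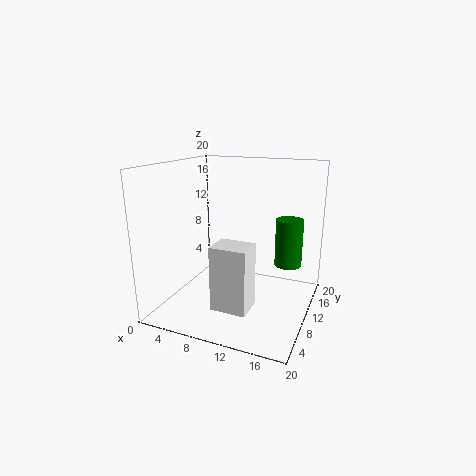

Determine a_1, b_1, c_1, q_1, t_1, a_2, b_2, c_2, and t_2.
a_1 = 8, b_1 = 5, c_1 = 1, q_1 = 4, t_1 = 9, a_2 = 16, b_2 = 15, c_2 = 5, t_2 = 7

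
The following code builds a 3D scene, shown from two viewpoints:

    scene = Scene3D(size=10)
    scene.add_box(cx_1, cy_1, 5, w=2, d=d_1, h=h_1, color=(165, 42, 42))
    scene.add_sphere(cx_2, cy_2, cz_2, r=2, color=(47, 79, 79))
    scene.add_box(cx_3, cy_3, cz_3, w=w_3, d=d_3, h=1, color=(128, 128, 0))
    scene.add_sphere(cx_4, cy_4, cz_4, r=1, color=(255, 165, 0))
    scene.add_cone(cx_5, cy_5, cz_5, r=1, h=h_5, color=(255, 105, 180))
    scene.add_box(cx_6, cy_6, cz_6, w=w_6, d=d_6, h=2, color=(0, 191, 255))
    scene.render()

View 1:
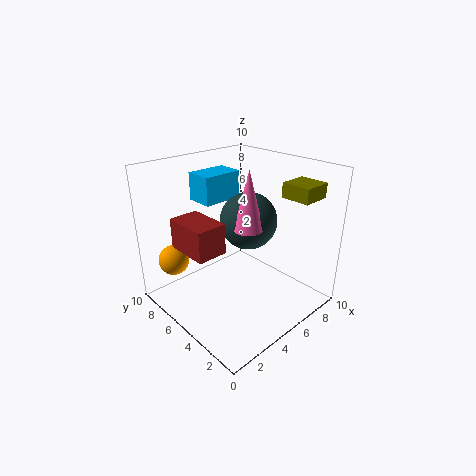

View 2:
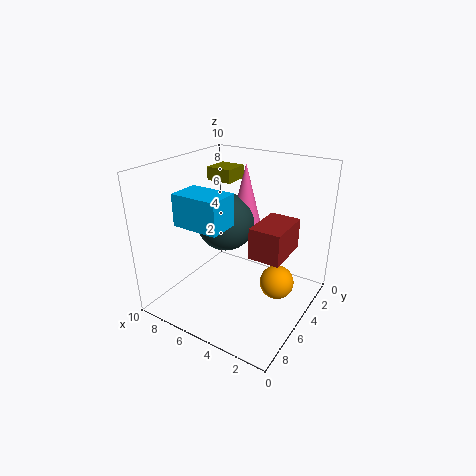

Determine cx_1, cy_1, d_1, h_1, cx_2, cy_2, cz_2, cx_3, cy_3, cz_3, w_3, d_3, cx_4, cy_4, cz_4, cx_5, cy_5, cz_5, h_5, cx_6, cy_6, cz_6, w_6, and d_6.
cx_1 = 1
cy_1 = 4
d_1 = 3
h_1 = 2
cx_2 = 6
cy_2 = 5
cz_2 = 6
cx_3 = 7
cy_3 = 1
cz_3 = 8
w_3 = 2
d_3 = 2
cx_4 = 1
cy_4 = 7
cz_4 = 4
cx_5 = 5
cy_5 = 4
cz_5 = 6
h_5 = 4
cx_6 = 4
cy_6 = 7
cz_6 = 7
w_6 = 3
d_6 = 2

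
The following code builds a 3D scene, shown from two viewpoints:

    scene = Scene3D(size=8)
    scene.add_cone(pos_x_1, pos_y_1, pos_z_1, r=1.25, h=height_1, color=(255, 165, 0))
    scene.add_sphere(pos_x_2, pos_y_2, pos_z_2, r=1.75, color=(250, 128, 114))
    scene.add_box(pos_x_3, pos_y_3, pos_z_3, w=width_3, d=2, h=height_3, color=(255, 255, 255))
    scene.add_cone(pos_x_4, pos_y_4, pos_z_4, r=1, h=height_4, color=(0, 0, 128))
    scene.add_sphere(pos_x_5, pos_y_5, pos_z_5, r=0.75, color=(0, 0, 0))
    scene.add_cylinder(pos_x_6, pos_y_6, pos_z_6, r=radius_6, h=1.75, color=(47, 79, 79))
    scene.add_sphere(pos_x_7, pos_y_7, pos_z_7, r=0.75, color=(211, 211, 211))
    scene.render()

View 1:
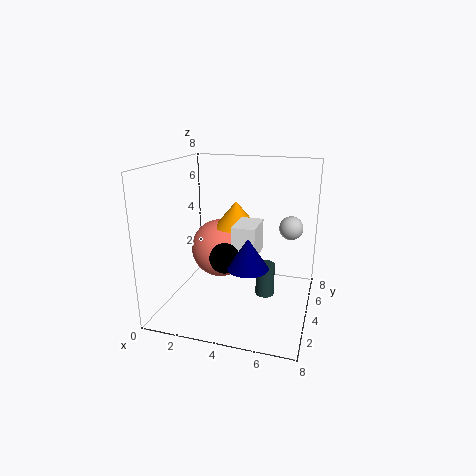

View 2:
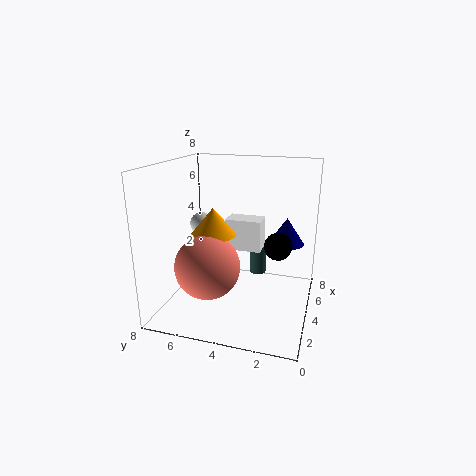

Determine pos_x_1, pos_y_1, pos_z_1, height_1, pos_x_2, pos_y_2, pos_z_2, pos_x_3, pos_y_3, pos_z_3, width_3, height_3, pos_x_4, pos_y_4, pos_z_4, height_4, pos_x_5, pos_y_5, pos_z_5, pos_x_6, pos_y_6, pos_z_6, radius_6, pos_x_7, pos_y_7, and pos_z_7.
pos_x_1 = 3.5, pos_y_1 = 5.25, pos_z_1 = 4.25, height_1 = 1.5, pos_x_2 = 2.5, pos_y_2 = 5.25, pos_z_2 = 2.75, pos_x_3 = 4, pos_y_3 = 2.75, pos_z_3 = 3.25, width_3 = 1.25, height_3 = 1.75, pos_x_4 = 5.25, pos_y_4 = 1.5, pos_z_4 = 3.5, height_4 = 1.5, pos_x_5 = 4, pos_y_5 = 1.75, pos_z_5 = 3.75, pos_x_6 = 5.75, pos_y_6 = 3.25, pos_z_6 = 1.25, radius_6 = 0.5, pos_x_7 = 6.5, pos_y_7 = 7.25, pos_z_7 = 3.75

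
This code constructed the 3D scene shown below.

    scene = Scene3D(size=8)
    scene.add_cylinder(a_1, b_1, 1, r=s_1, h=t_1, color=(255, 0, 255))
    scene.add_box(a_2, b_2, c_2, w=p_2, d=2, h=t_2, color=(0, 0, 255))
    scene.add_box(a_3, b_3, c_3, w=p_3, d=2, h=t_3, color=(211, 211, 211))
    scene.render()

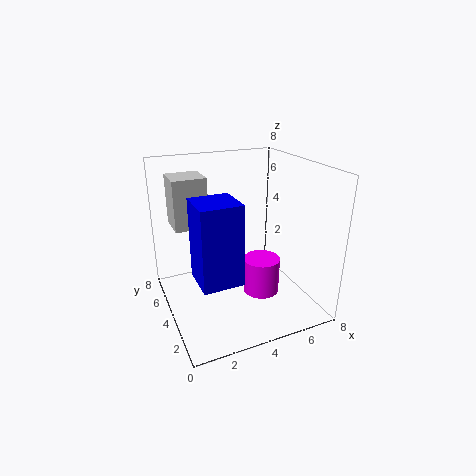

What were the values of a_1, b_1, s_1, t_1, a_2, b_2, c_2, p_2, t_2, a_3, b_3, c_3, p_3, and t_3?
a_1 = 5, b_1 = 3, s_1 = 1, t_1 = 2, a_2 = 1, b_2 = 1, c_2 = 3, p_2 = 2, t_2 = 4, a_3 = 1, b_3 = 6, c_3 = 4, p_3 = 2, t_3 = 3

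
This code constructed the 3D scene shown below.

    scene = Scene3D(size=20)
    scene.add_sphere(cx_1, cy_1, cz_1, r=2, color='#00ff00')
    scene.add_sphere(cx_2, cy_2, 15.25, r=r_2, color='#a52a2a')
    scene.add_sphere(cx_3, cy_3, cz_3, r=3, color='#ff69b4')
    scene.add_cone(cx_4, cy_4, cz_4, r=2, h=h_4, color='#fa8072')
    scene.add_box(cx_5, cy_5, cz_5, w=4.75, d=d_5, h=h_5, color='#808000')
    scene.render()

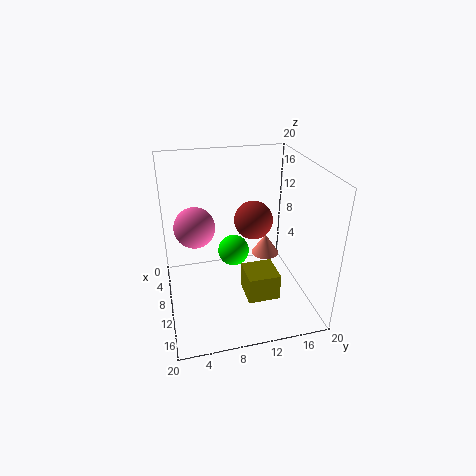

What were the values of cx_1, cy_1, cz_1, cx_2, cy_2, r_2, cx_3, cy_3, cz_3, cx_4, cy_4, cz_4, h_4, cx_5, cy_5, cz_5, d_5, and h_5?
cx_1 = 12.5, cy_1 = 8.75, cz_1 = 9.75, cx_2 = 15.25, cy_2 = 10.5, r_2 = 2.25, cx_3 = 6, cy_3 = 4.5, cz_3 = 10.25, cx_4 = 8.75, cy_4 = 14.5, cz_4 = 6.25, h_4 = 3, cx_5 = 8, cy_5 = 11, cz_5 = 0.25, d_5 = 4.75, h_5 = 4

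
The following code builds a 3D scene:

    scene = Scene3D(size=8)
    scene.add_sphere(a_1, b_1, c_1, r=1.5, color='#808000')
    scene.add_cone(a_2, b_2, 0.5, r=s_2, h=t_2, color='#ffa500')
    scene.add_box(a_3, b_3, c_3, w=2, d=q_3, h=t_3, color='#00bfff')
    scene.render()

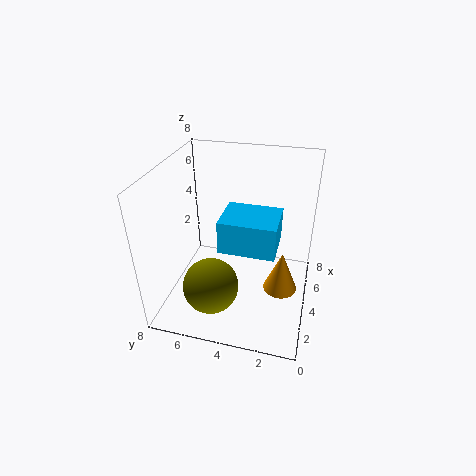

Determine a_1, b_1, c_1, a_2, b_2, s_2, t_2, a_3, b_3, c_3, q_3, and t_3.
a_1 = 2, b_1 = 5, c_1 = 2, a_2 = 4.5, b_2 = 1.5, s_2 = 1, t_2 = 2.5, a_3 = 0.5, b_3 = 1.5, c_3 = 5.5, q_3 = 2.5, t_3 = 1.5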